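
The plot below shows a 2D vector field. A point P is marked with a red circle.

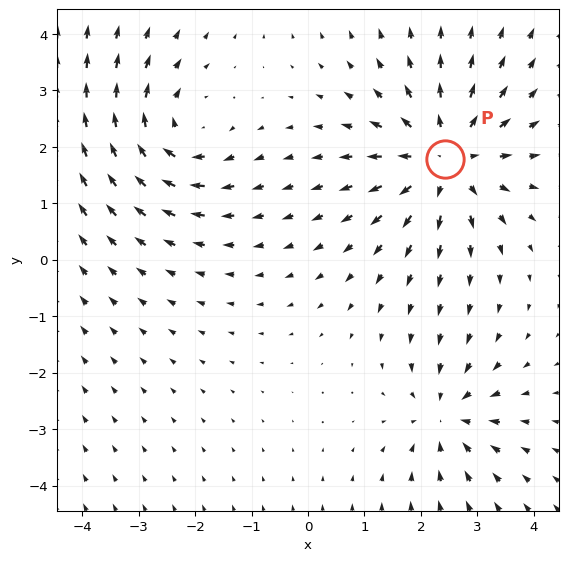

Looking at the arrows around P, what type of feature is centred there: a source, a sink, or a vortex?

At P (2.4, 1.8) the arrows spread outward. Divergence about +5, curl ≈0 — positive divergence with near-zero curl is a source.

source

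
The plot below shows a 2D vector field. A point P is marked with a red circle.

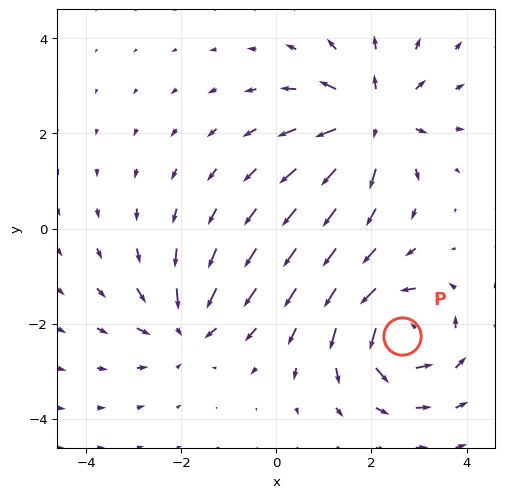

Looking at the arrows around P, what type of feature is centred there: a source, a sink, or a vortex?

At P (2.7, -2.3) the arrows circulate counterclockwise. Divergence ≈0, curl about +4 — near-zero divergence with nonzero curl is a vortex.

vortex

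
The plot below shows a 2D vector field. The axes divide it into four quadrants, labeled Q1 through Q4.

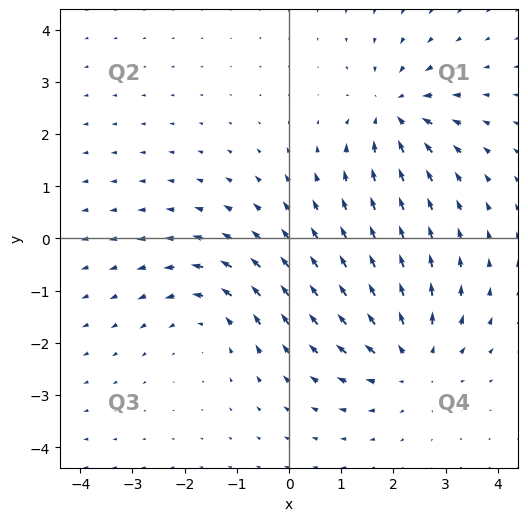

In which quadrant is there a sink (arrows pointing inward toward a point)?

Q1

The sink sits at approximately (2.0, 2.4), which lies in quadrant Q1. The divergence there is about -4, negative as expected for a sink.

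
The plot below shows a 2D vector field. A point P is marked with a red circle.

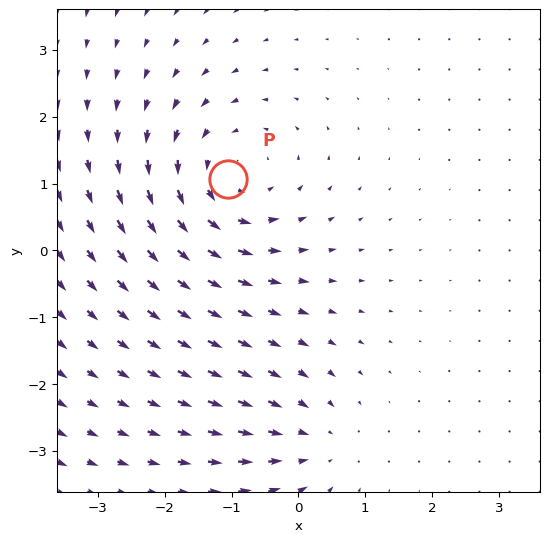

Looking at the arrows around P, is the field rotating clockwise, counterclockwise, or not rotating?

Near P at (-1.0, 1.1) the arrows circulate counterclockwise. The curl (z-component) there is about +4; positive curl means counterclockwise rotation.

counterclockwise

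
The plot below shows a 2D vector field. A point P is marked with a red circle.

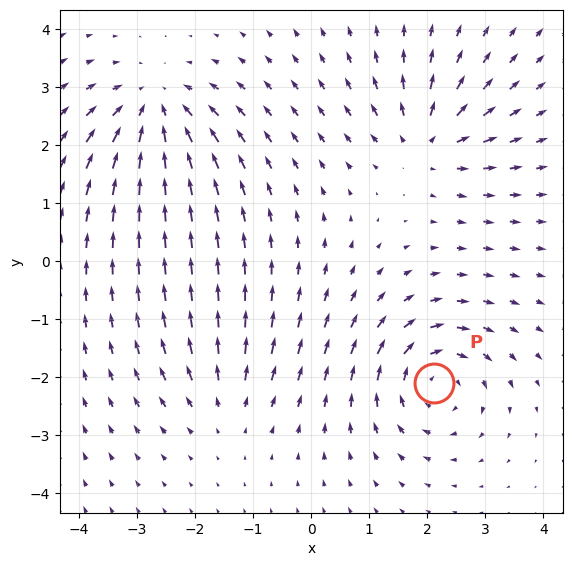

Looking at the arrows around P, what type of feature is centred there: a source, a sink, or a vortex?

At P (2.1, -2.1) the arrows circulate clockwise. Divergence ≈0, curl about -6 — near-zero divergence with nonzero curl is a vortex.

vortex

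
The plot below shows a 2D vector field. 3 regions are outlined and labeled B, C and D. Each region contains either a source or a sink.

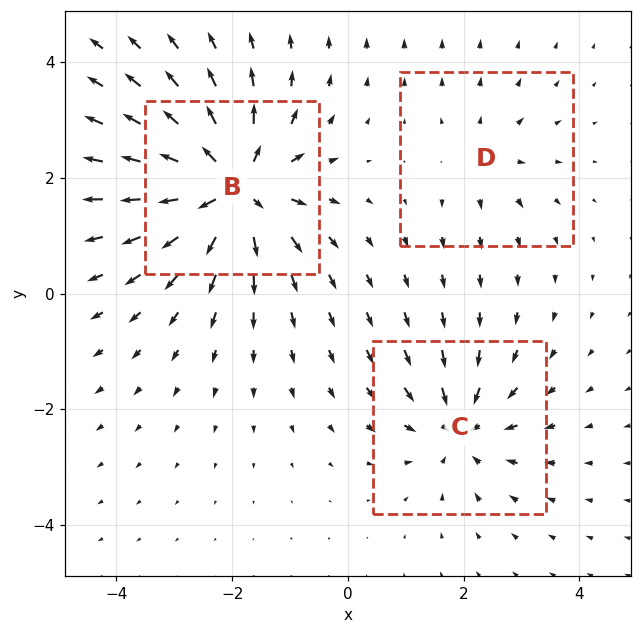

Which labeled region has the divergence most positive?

Divergence at each region's feature centre — B: about +6, C: about -4, D: about +2. Region B is most positive.

B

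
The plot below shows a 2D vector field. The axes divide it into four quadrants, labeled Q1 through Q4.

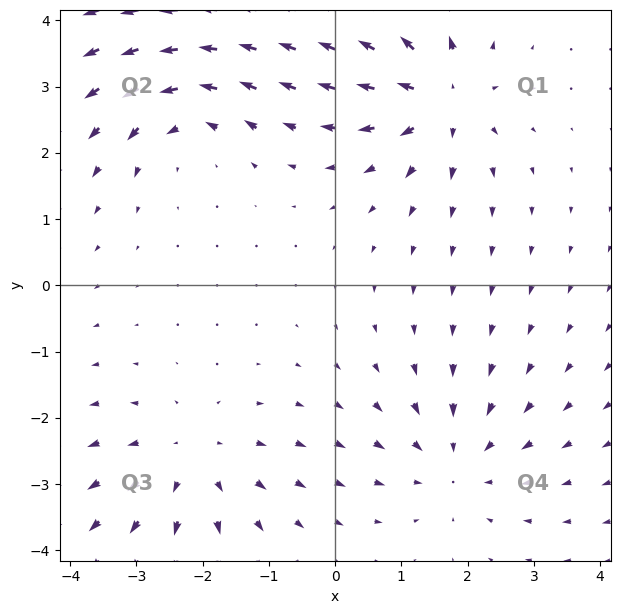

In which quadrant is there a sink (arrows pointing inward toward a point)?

Q4

The sink sits at approximately (1.8, -2.7), which lies in quadrant Q4. The divergence there is about -3, negative as expected for a sink.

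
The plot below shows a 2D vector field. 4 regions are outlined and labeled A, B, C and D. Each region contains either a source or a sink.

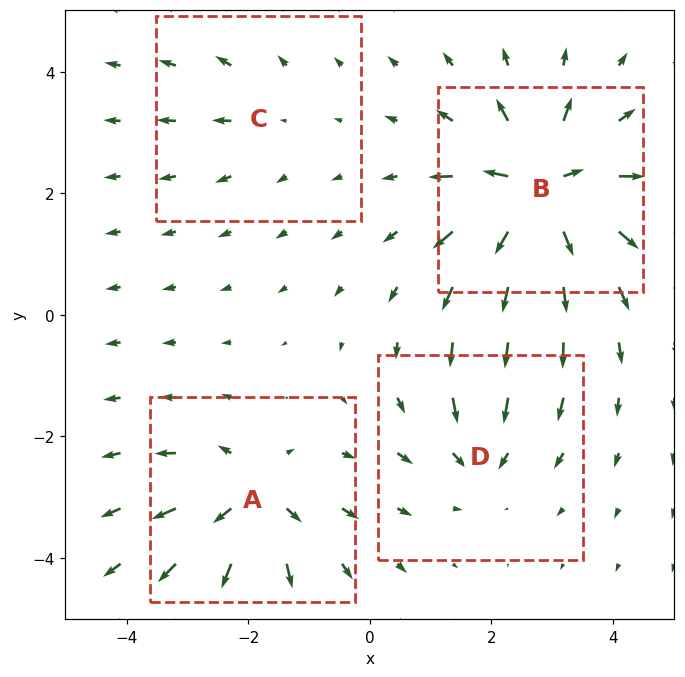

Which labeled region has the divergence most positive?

B

Divergence at each region's feature centre — A: about +6, B: about +9, C: about +2, D: about -4. Region B is most positive.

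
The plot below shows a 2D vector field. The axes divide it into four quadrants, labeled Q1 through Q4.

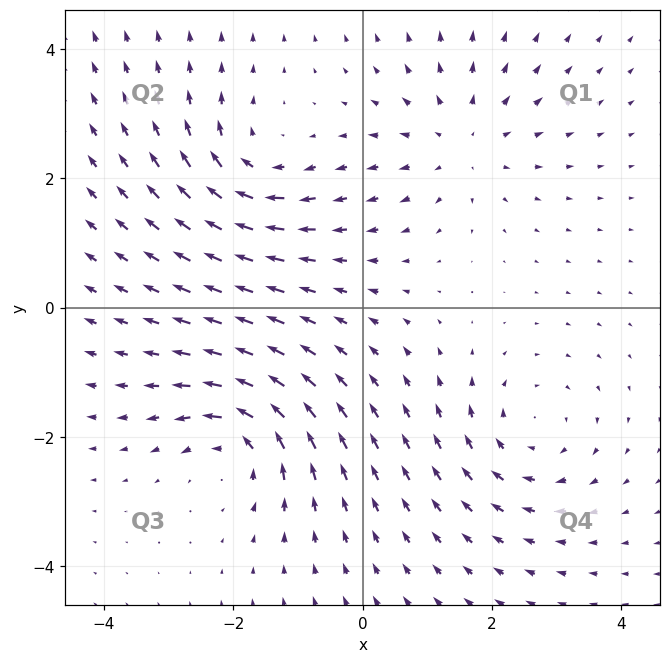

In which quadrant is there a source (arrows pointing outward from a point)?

Q1

The source sits at approximately (1.5, 2.6), which lies in quadrant Q1. The divergence there is about +3, positive as expected for a source.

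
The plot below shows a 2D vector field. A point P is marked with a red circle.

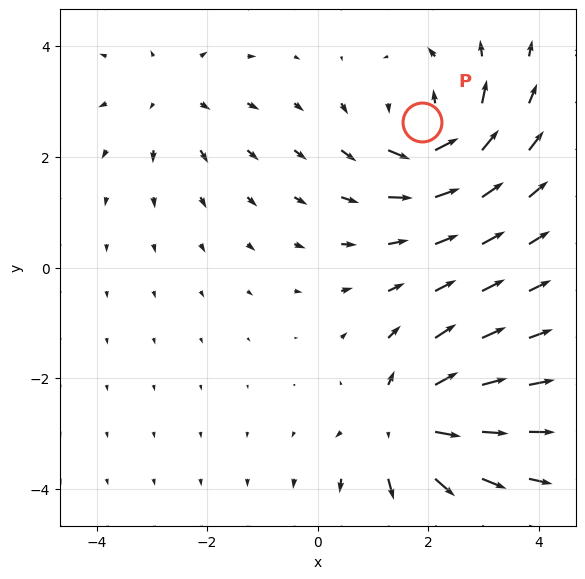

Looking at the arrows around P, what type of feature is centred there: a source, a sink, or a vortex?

At P (1.9, 2.6) the arrows circulate counterclockwise. Divergence ≈0, curl about +5 — near-zero divergence with nonzero curl is a vortex.

vortex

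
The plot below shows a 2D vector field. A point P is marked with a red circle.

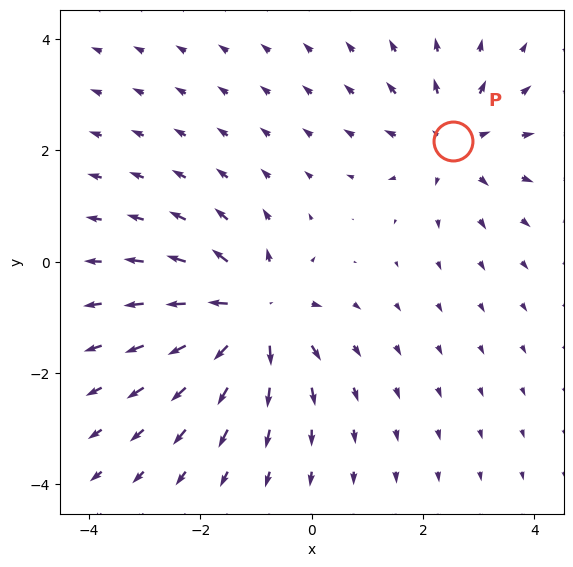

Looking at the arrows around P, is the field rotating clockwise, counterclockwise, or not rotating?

Near P at (2.5, 2.2) the arrows show no circulation. The curl there is ≈0.

not rotating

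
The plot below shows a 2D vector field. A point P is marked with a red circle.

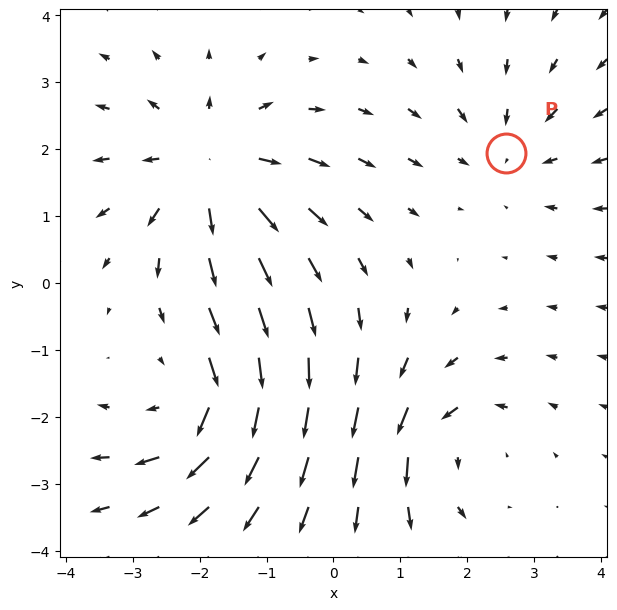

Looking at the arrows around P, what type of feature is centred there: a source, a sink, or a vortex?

At P (2.6, 1.9) the arrows converge inward. Divergence about -2, curl ≈0 — negative divergence with near-zero curl is a sink.

sink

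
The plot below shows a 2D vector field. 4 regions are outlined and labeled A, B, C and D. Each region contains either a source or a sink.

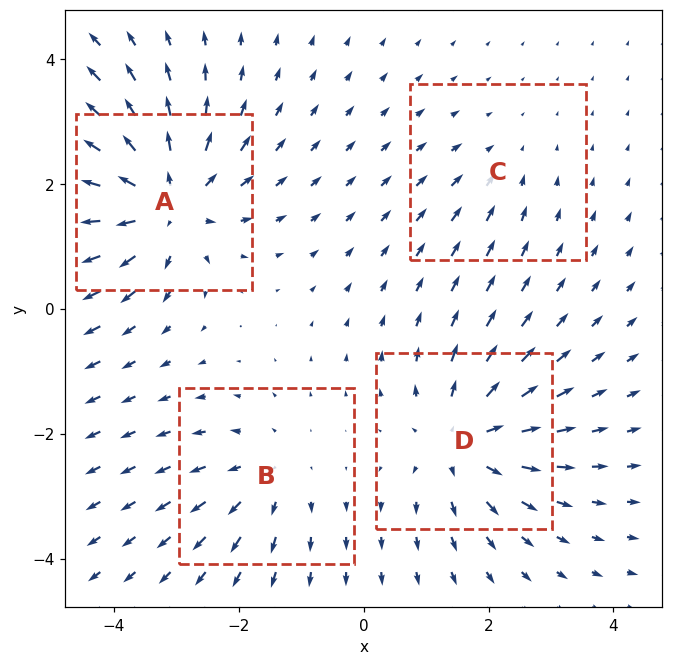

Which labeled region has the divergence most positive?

A

Divergence at each region's feature centre — A: about +7, B: about +4, C: about -2, D: about +5. Region A is most positive.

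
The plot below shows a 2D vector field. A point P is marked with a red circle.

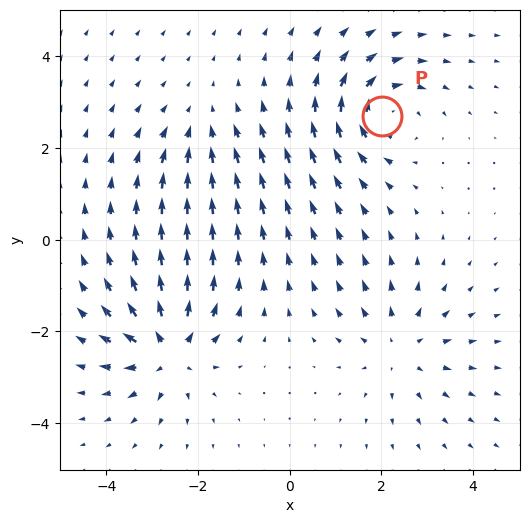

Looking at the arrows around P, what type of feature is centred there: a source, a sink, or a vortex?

At P (2.0, 2.7) the arrows circulate clockwise. Divergence ≈0, curl about -5 — near-zero divergence with nonzero curl is a vortex.

vortex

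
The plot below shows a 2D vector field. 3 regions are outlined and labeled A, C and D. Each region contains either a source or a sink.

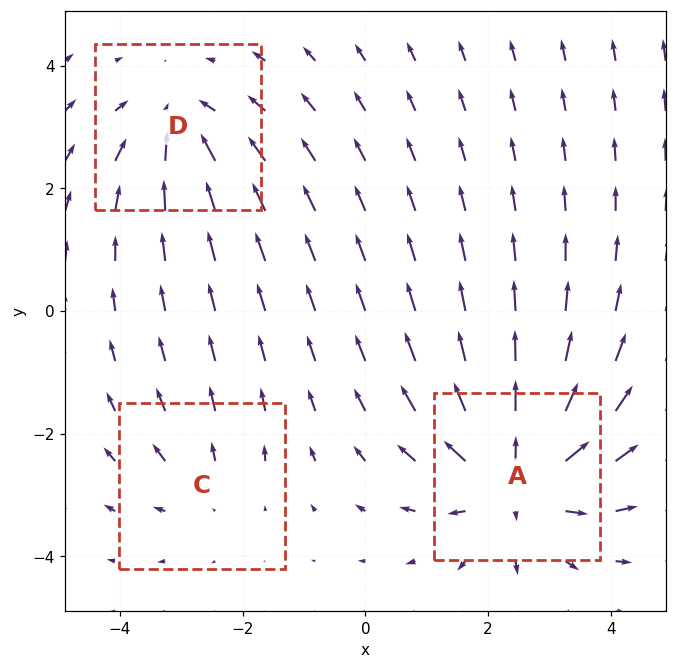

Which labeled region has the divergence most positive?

A

Divergence at each region's feature centre — A: about +5, C: about +2, D: about -3. Region A is most positive.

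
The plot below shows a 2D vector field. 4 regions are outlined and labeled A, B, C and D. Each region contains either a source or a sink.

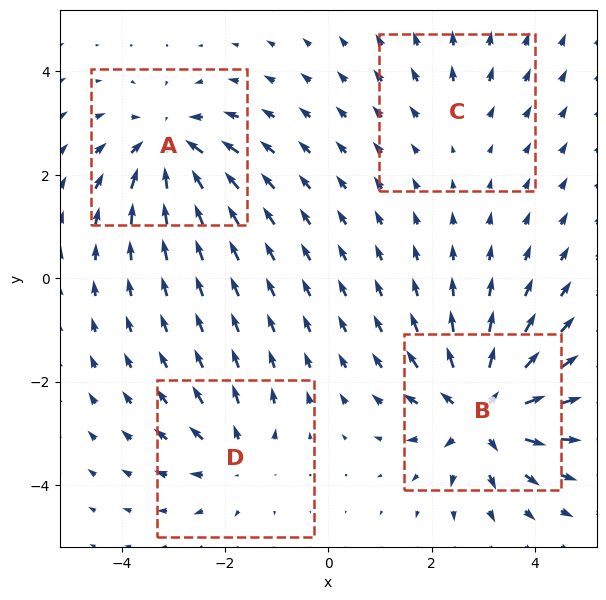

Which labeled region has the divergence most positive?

B

Divergence at each region's feature centre — A: about -6, B: about +7, C: about +2, D: about +4. Region B is most positive.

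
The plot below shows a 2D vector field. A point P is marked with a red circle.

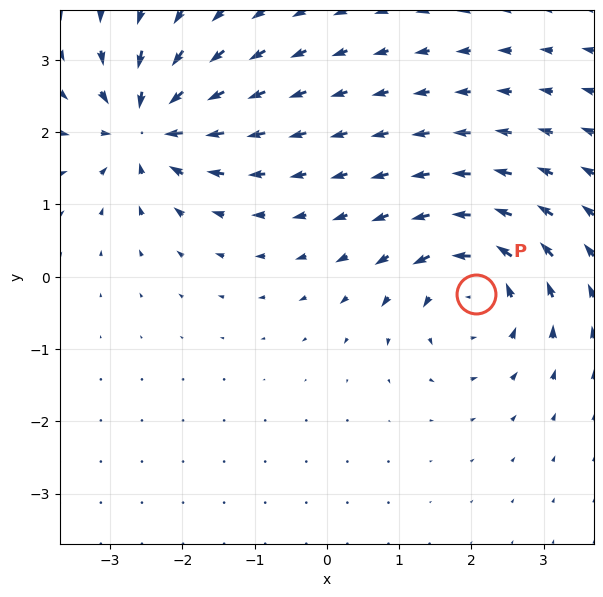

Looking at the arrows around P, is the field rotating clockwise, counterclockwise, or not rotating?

Near P at (2.1, -0.2) the arrows circulate counterclockwise. The curl (z-component) there is about +6; positive curl means counterclockwise rotation.

counterclockwise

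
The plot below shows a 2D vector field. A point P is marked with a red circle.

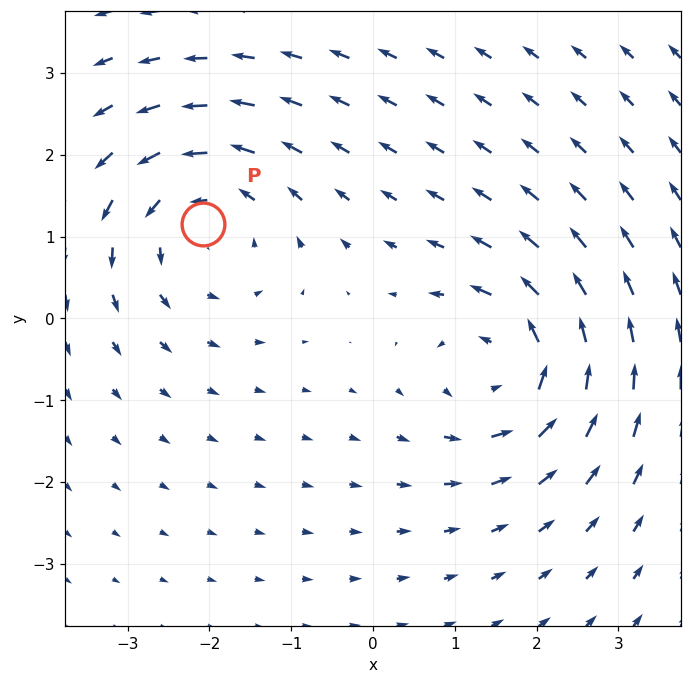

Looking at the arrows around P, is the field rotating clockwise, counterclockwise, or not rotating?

counterclockwise

Near P at (-2.1, 1.1) the arrows circulate counterclockwise. The curl (z-component) there is about +4; positive curl means counterclockwise rotation.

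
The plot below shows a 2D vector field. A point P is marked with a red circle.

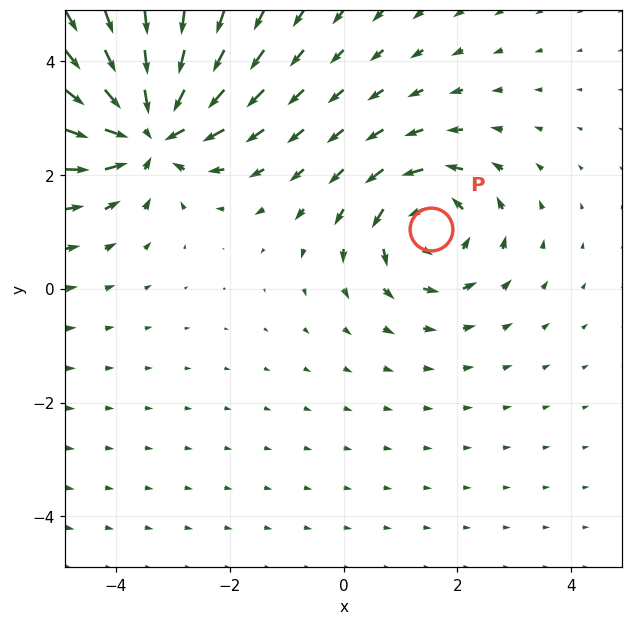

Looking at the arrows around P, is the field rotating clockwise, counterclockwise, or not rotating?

counterclockwise

Near P at (1.5, 1.1) the arrows circulate counterclockwise. The curl (z-component) there is about +3; positive curl means counterclockwise rotation.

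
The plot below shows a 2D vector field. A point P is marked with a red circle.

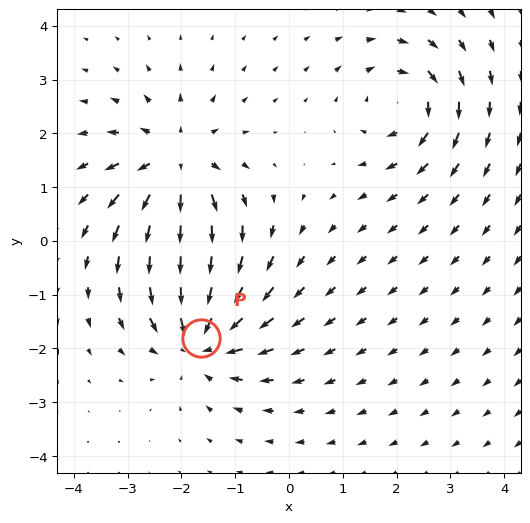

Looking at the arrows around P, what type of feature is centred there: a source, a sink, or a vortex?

At P (-1.6, -1.8) the arrows converge inward. Divergence about -5, curl ≈0 — negative divergence with near-zero curl is a sink.

sink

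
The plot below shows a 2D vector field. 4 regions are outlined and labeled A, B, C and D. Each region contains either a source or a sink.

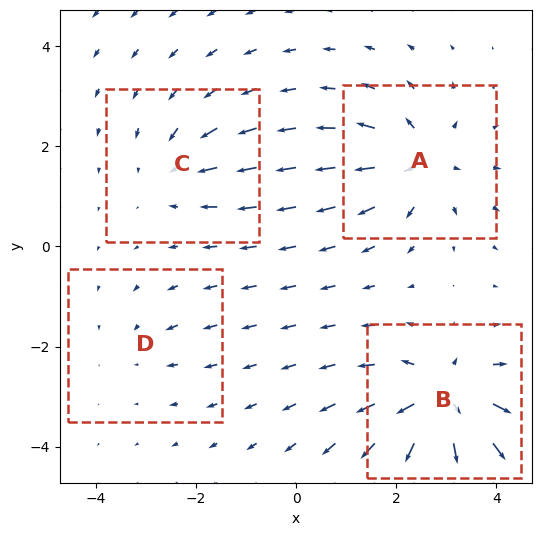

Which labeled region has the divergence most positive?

Divergence at each region's feature centre — A: about +6, B: about +8, C: about -4, D: about -2. Region B is most positive.

B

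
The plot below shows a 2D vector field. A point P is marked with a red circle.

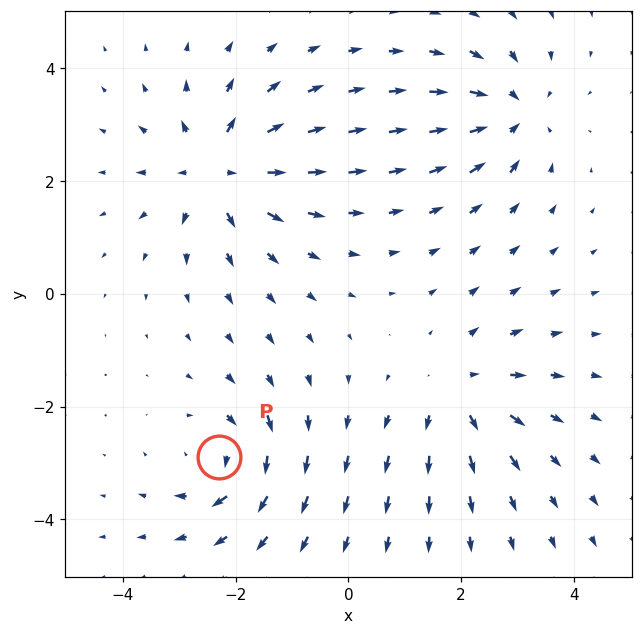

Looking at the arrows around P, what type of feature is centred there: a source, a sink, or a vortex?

At P (-2.3, -2.9) the arrows circulate clockwise. Divergence ≈0, curl about -5 — near-zero divergence with nonzero curl is a vortex.

vortex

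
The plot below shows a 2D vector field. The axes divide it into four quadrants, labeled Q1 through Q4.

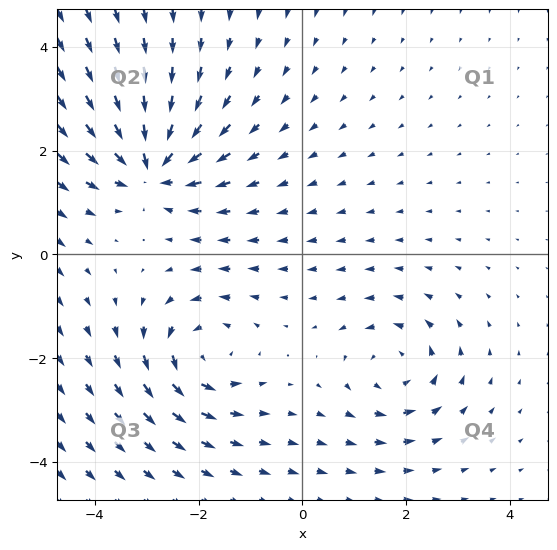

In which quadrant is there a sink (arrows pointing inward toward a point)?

Q2

The sink sits at approximately (-2.9, 1.7), which lies in quadrant Q2. The divergence there is about -6, negative as expected for a sink.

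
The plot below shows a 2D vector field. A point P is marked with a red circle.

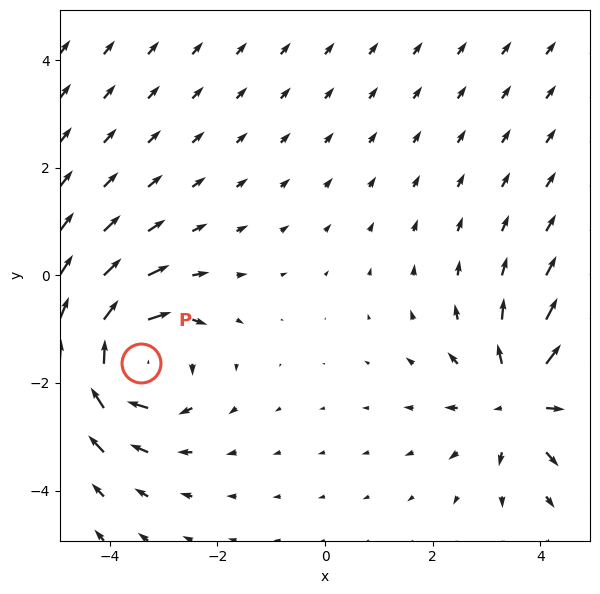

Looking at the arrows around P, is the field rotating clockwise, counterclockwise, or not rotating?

clockwise

Near P at (-3.4, -1.6) the arrows circulate clockwise. The curl (z-component) there is about -4; negative curl means clockwise rotation.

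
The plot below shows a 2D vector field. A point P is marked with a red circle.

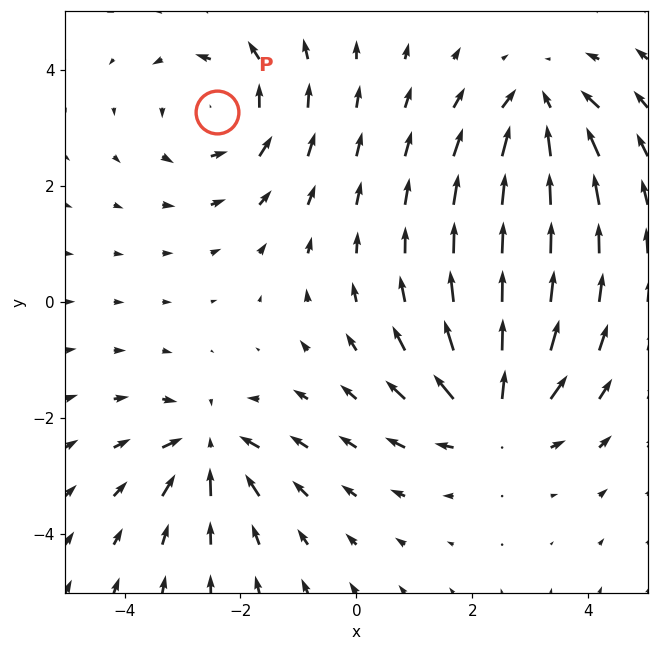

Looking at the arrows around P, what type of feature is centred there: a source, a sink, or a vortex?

At P (-2.4, 3.3) the arrows circulate counterclockwise. Divergence ≈0, curl about +4 — near-zero divergence with nonzero curl is a vortex.

vortex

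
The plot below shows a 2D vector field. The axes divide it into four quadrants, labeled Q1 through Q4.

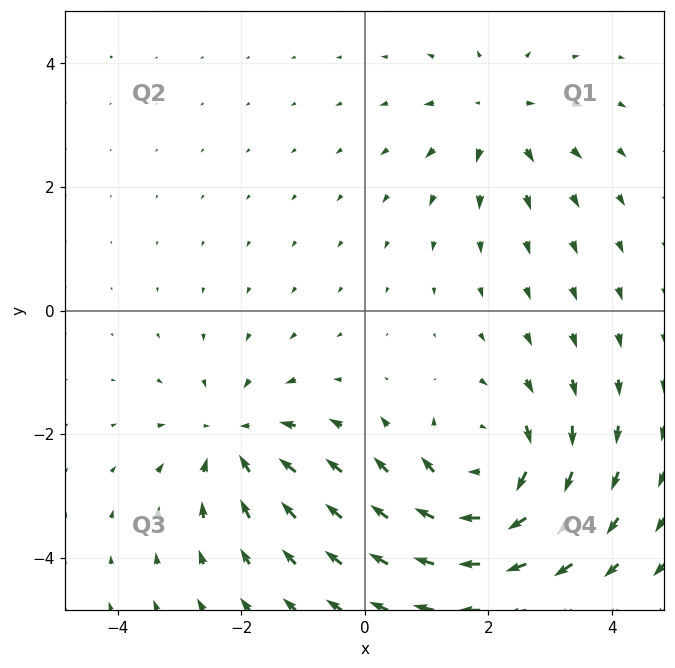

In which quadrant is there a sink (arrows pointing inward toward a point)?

The sink sits at approximately (-2.1, -2.1), which lies in quadrant Q3. The divergence there is about -4, negative as expected for a sink.

Q3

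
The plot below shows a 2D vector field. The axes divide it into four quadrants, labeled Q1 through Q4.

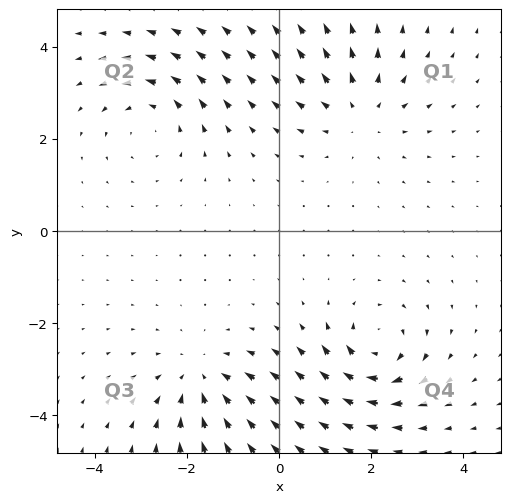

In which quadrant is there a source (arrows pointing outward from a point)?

Q1

The source sits at approximately (1.8, 2.6), which lies in quadrant Q1. The divergence there is about +4, positive as expected for a source.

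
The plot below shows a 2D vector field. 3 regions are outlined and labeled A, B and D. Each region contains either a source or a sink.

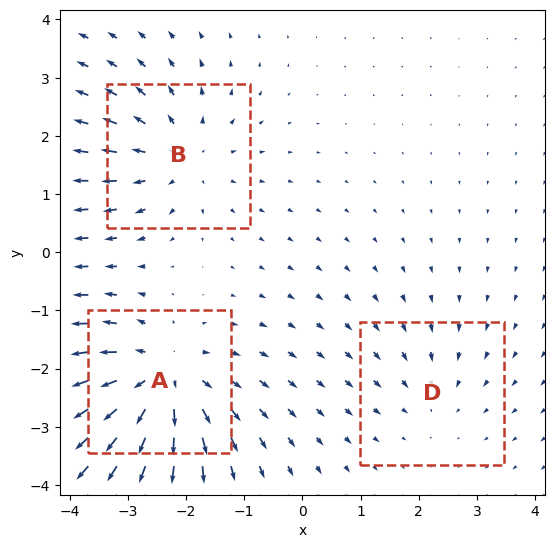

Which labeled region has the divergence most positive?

A

Divergence at each region's feature centre — A: about +5, B: about +3, D: about -2. Region A is most positive.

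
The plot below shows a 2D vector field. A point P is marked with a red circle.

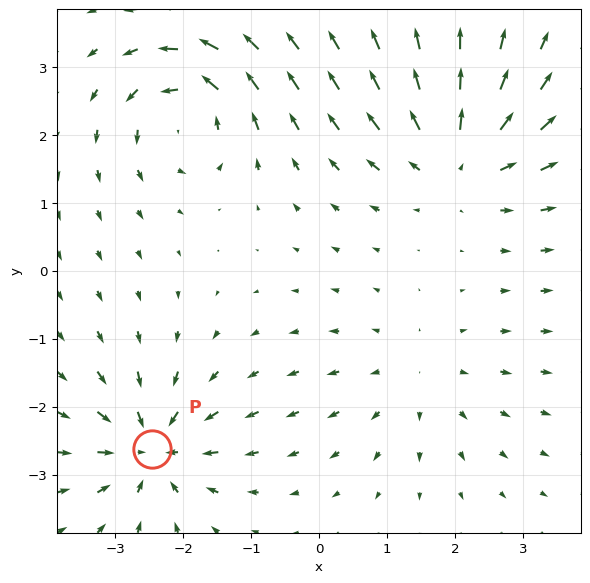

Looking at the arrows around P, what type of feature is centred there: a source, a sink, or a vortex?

At P (-2.5, -2.6) the arrows converge inward. Divergence about -7, curl ≈0 — negative divergence with near-zero curl is a sink.

sink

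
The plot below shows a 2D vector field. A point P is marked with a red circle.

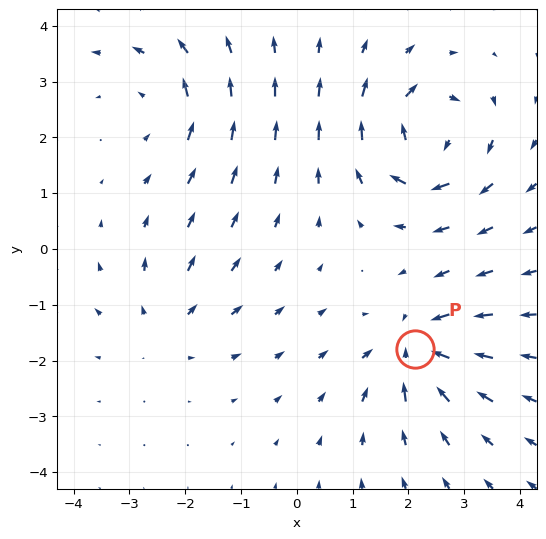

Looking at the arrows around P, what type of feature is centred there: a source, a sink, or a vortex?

At P (2.1, -1.8) the arrows converge inward. Divergence about -6, curl ≈0 — negative divergence with near-zero curl is a sink.

sink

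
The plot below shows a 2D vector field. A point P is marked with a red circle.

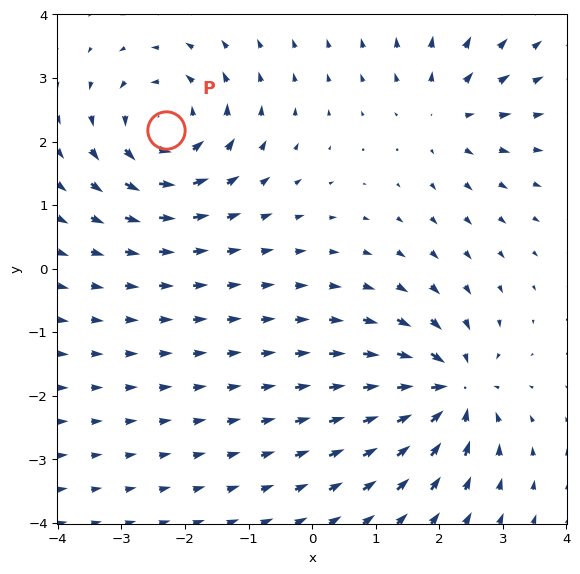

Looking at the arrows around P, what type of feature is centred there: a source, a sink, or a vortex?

vortex

At P (-2.3, 2.2) the arrows circulate counterclockwise. Divergence ≈0, curl about +6 — near-zero divergence with nonzero curl is a vortex.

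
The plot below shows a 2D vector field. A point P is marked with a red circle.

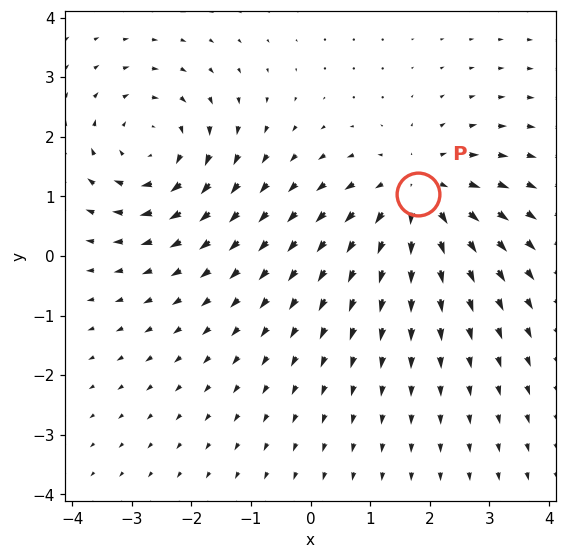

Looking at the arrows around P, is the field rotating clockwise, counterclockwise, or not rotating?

Near P at (1.8, 1.0) the arrows show no circulation. The curl there is ≈0.

not rotating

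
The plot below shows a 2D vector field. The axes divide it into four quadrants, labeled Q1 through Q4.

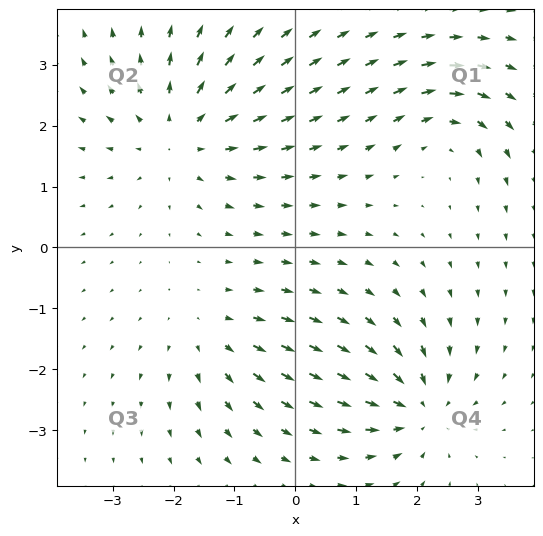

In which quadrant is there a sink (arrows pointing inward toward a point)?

Q4

The sink sits at approximately (2.0, -2.6), which lies in quadrant Q4. The divergence there is about -5, negative as expected for a sink.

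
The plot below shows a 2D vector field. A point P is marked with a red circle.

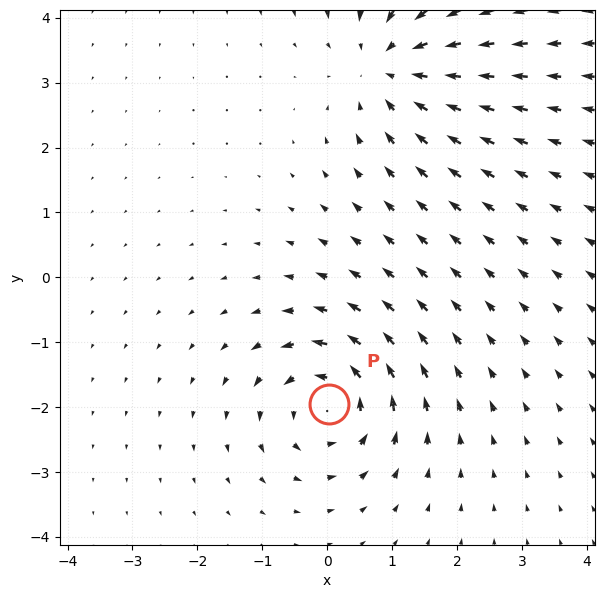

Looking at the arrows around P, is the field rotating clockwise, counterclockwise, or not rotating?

Near P at (0.0, -2.0) the arrows circulate counterclockwise. The curl (z-component) there is about +6; positive curl means counterclockwise rotation.

counterclockwise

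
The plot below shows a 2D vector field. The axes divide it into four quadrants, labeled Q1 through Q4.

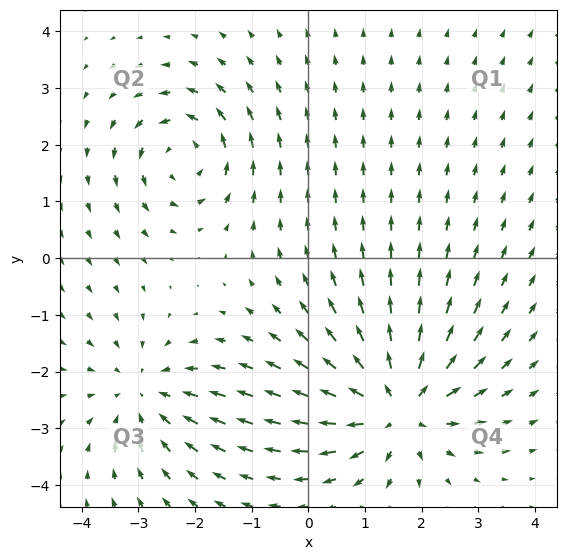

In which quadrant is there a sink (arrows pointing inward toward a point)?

Q3

The sink sits at approximately (-2.9, -2.4), which lies in quadrant Q3. The divergence there is about -3, negative as expected for a sink.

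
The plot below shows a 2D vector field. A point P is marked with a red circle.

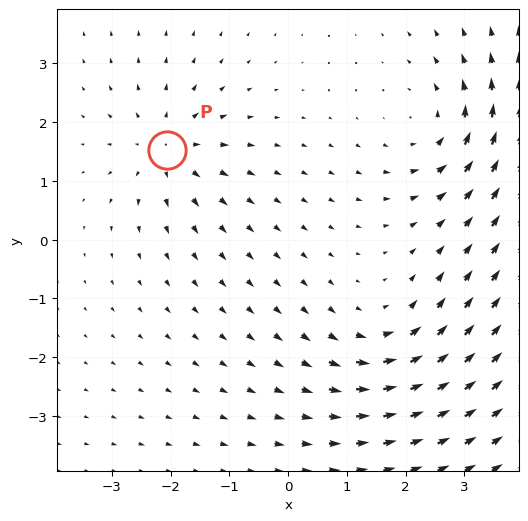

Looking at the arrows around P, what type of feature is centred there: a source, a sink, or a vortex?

At P (-2.1, 1.5) the arrows spread outward. Divergence about +4, curl ≈0 — positive divergence with near-zero curl is a source.

source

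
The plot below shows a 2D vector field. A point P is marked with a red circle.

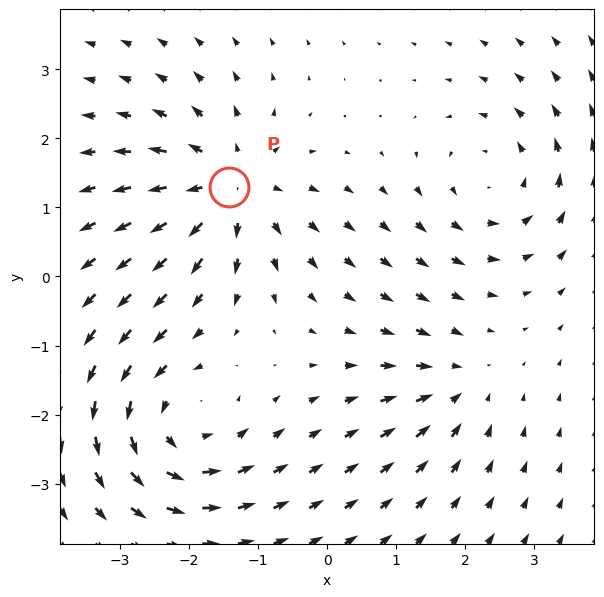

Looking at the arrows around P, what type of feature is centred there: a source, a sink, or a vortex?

At P (-1.4, 1.3) the arrows spread outward. Divergence about +5, curl ≈0 — positive divergence with near-zero curl is a source.

source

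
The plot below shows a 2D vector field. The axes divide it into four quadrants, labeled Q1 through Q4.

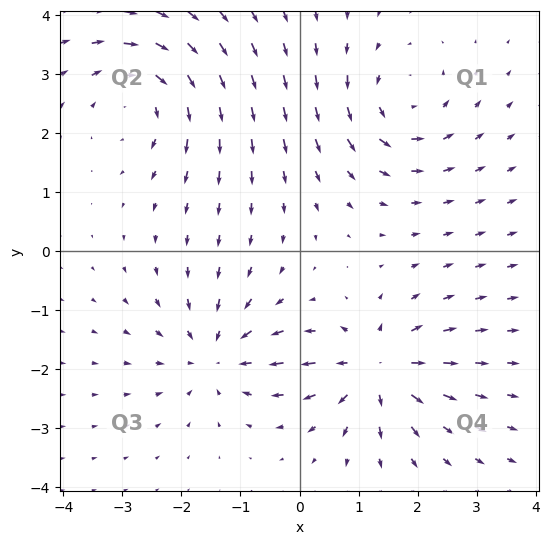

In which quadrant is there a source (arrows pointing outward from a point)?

Q4

The source sits at approximately (1.3, -2.0), which lies in quadrant Q4. The divergence there is about +6, positive as expected for a source.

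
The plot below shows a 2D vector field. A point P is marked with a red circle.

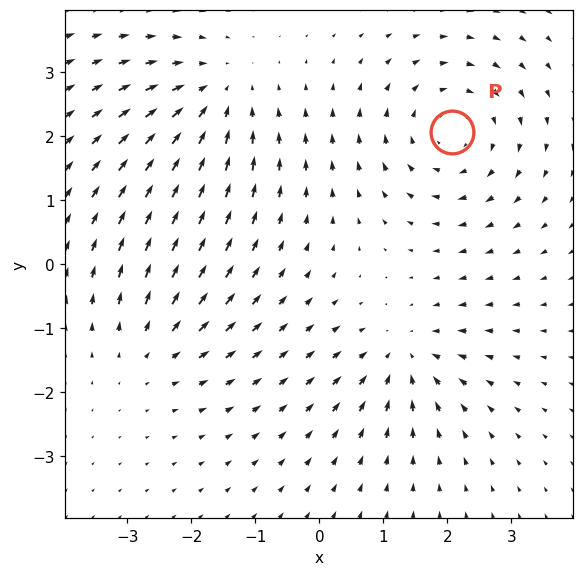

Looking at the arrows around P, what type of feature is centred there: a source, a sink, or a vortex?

At P (2.1, 2.1) the arrows circulate clockwise. Divergence ≈0, curl about -4 — near-zero divergence with nonzero curl is a vortex.

vortex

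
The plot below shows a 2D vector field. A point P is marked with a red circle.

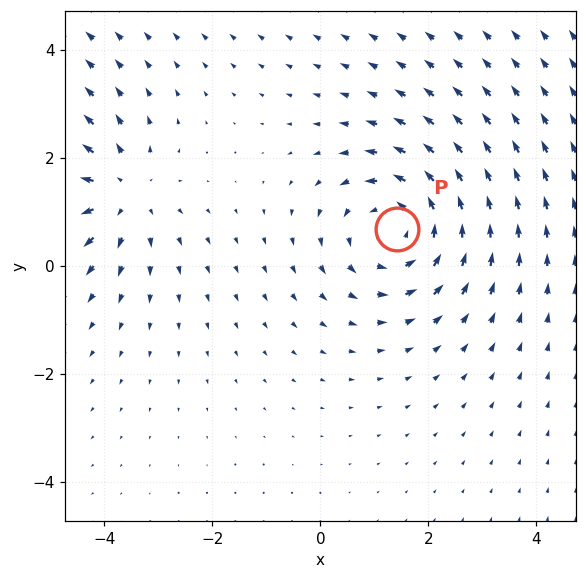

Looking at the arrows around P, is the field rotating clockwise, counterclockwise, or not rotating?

counterclockwise

Near P at (1.4, 0.7) the arrows circulate counterclockwise. The curl (z-component) there is about +4; positive curl means counterclockwise rotation.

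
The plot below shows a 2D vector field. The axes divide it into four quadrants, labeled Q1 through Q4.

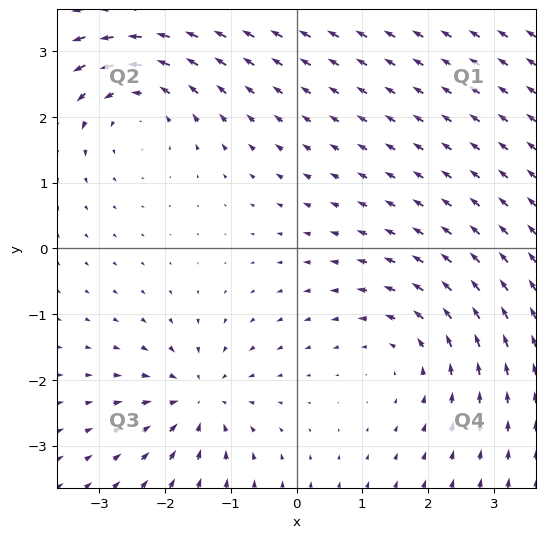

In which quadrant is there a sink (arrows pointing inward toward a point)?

Q3

The sink sits at approximately (-1.5, -2.3), which lies in quadrant Q3. The divergence there is about -4, negative as expected for a sink.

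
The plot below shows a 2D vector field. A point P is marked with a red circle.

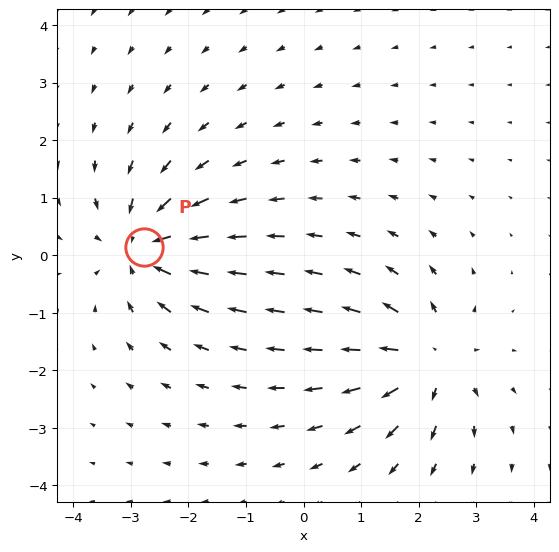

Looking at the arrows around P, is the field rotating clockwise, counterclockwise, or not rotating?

not rotating

Near P at (-2.8, 0.2) the arrows show no circulation. The curl there is ≈0.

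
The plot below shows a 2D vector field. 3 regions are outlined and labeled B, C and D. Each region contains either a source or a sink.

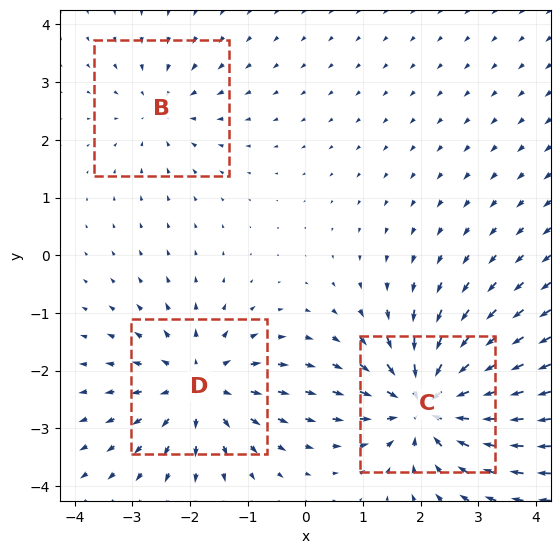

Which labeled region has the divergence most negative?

Divergence at each region's feature centre — B: about -2, C: about -5, D: about +4. Region C is most negative.

C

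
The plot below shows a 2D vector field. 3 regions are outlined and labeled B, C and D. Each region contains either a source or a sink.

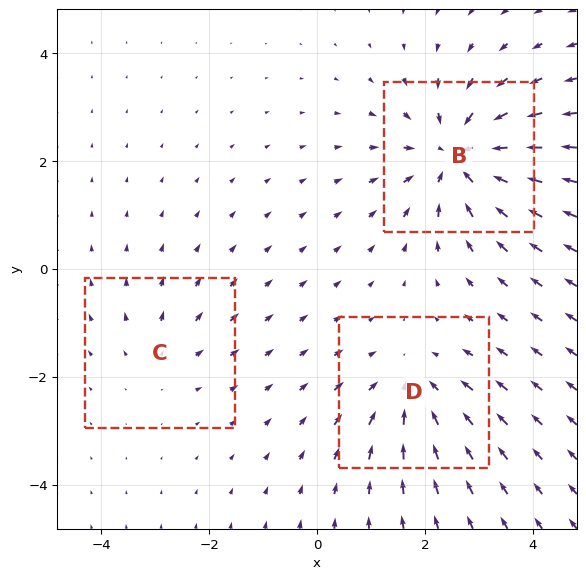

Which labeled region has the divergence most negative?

B

Divergence at each region's feature centre — B: about -5, C: about +2, D: about -3. Region B is most negative.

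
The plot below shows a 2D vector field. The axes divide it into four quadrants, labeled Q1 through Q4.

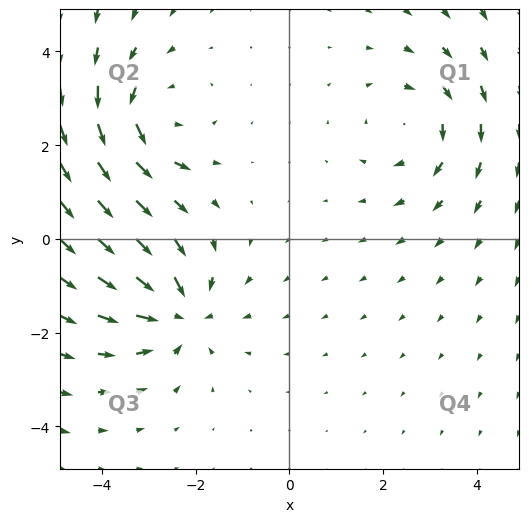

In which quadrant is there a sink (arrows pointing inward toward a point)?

The sink sits at approximately (-2.4, -1.6), which lies in quadrant Q3. The divergence there is about -4, negative as expected for a sink.

Q3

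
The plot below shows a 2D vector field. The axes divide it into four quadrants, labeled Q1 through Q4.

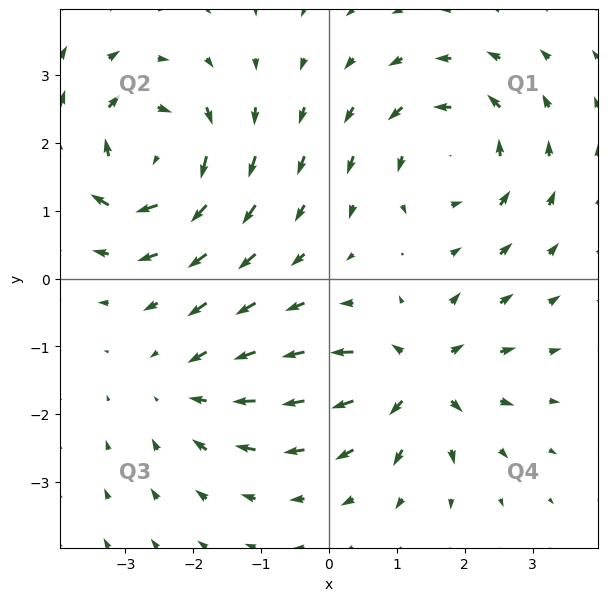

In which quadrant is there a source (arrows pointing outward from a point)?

Q4

The source sits at approximately (1.3, -1.5), which lies in quadrant Q4. The divergence there is about +6, positive as expected for a source.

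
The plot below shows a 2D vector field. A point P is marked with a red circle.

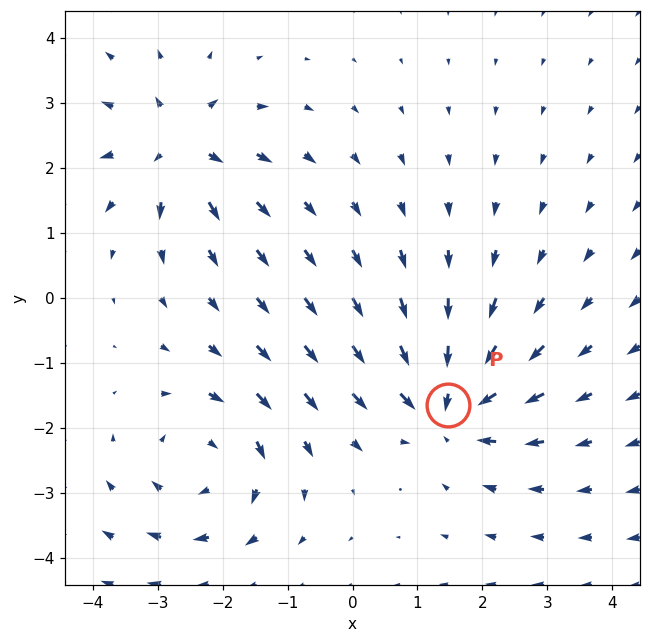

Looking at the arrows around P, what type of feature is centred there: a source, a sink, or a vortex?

At P (1.5, -1.7) the arrows converge inward. Divergence about -5, curl ≈0 — negative divergence with near-zero curl is a sink.

sink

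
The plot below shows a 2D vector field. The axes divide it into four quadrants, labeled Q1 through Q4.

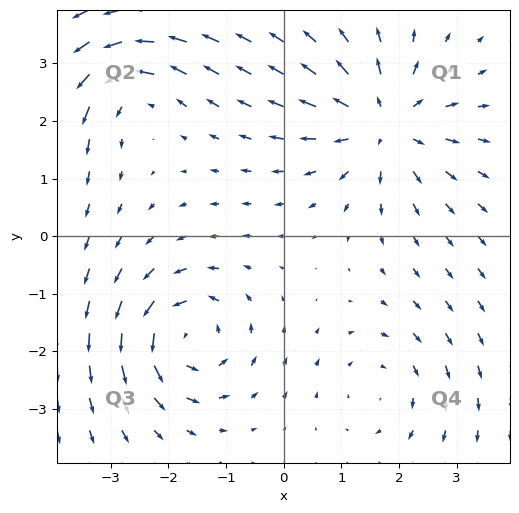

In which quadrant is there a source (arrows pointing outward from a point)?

Q1

The source sits at approximately (1.7, 2.0), which lies in quadrant Q1. The divergence there is about +5, positive as expected for a source.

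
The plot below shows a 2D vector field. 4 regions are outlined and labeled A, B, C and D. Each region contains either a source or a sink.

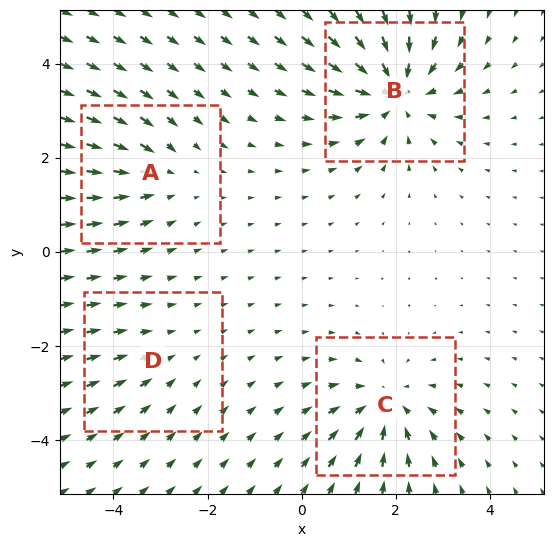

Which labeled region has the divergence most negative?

B

Divergence at each region's feature centre — A: about -3, B: about -7, C: about -5, D: about -2. Region B is most negative.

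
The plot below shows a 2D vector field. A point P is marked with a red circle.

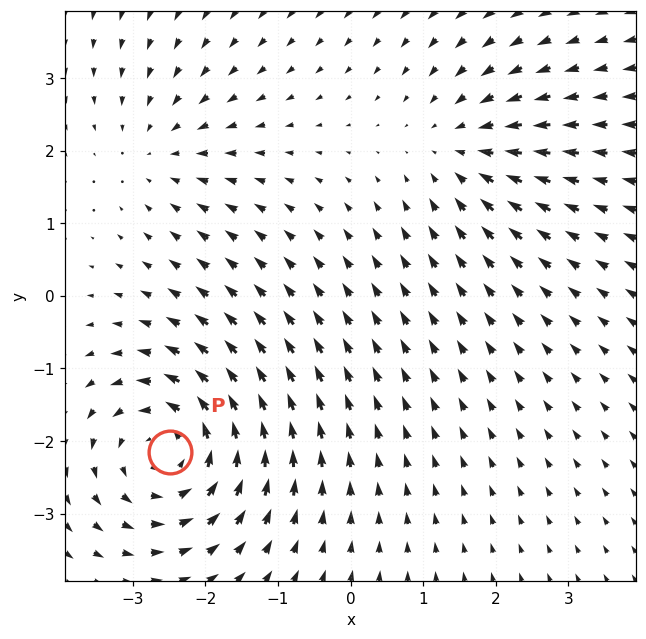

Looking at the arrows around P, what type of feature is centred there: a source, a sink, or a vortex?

vortex

At P (-2.5, -2.2) the arrows circulate counterclockwise. Divergence ≈0, curl about +5 — near-zero divergence with nonzero curl is a vortex.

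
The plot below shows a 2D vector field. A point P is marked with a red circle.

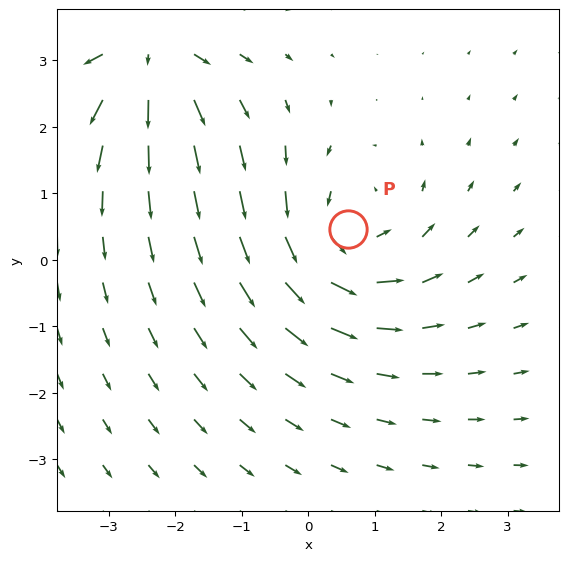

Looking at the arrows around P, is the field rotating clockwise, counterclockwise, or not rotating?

Near P at (0.6, 0.5) the arrows circulate counterclockwise. The curl (z-component) there is about +5; positive curl means counterclockwise rotation.

counterclockwise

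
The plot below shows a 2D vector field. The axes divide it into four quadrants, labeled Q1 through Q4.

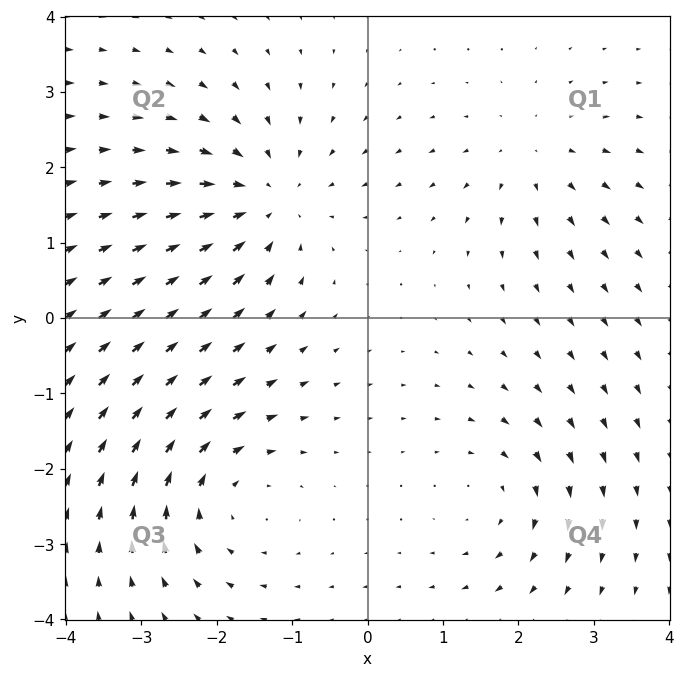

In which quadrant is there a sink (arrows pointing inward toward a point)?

The sink sits at approximately (-1.4, 1.6), which lies in quadrant Q2. The divergence there is about -4, negative as expected for a sink.

Q2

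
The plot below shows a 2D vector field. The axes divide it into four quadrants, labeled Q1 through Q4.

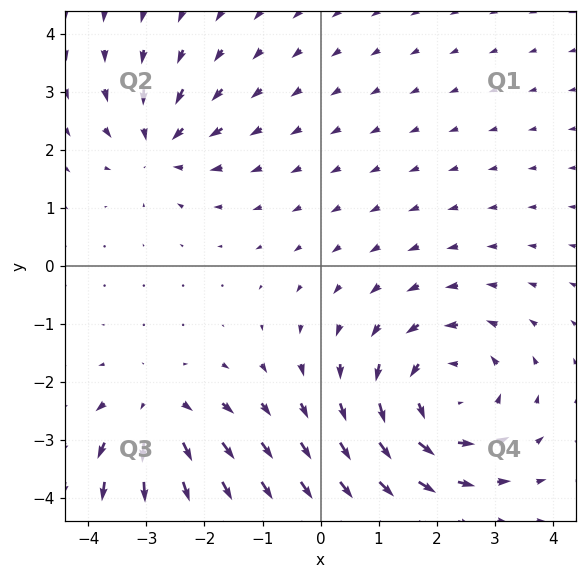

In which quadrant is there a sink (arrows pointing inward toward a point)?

Q2

The sink sits at approximately (-2.8, 2.1), which lies in quadrant Q2. The divergence there is about -4, negative as expected for a sink.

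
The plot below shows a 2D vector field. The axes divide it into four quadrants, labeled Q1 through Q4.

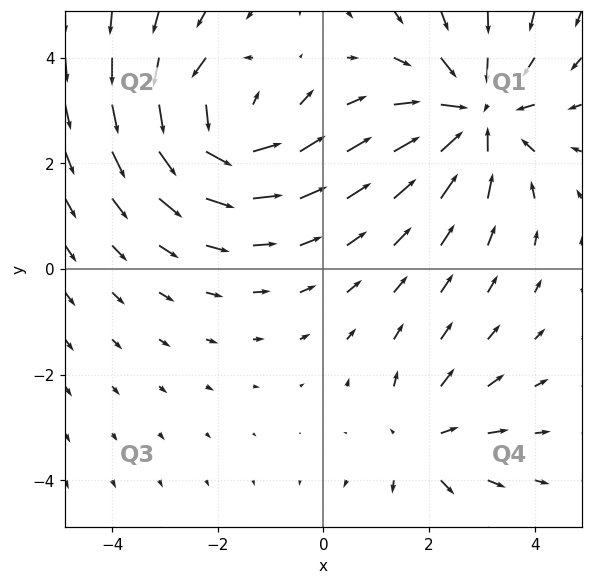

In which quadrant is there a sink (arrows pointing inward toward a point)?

The sink sits at approximately (2.9, 2.9), which lies in quadrant Q1. The divergence there is about -4, negative as expected for a sink.

Q1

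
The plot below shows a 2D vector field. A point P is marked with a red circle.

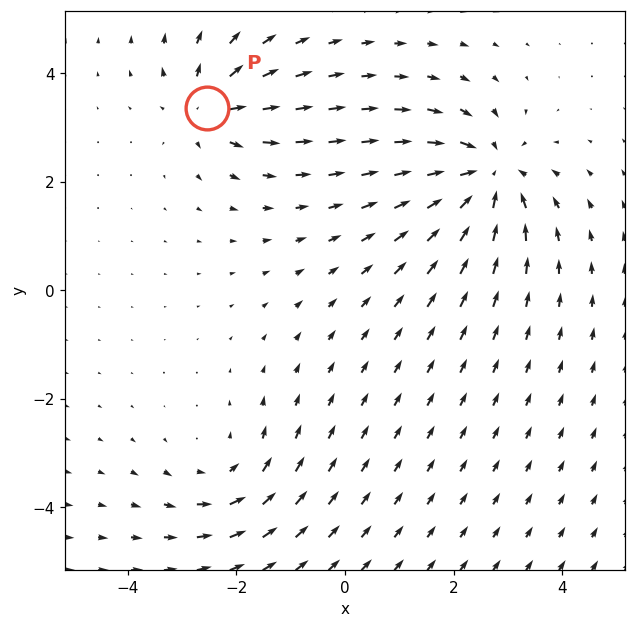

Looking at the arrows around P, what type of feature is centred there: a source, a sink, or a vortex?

source

At P (-2.5, 3.4) the arrows spread outward. Divergence about +5, curl ≈0 — positive divergence with near-zero curl is a source.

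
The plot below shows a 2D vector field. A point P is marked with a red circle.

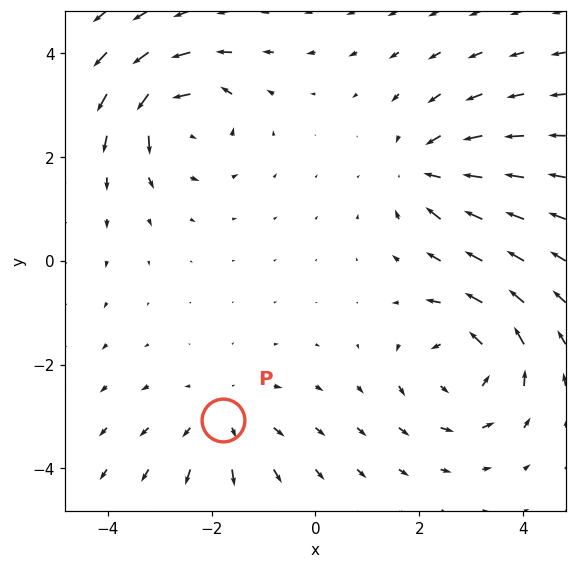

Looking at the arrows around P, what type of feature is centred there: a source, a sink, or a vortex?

At P (-1.8, -3.1) the arrows spread outward. Divergence about +2, curl ≈0 — positive divergence with near-zero curl is a source.

source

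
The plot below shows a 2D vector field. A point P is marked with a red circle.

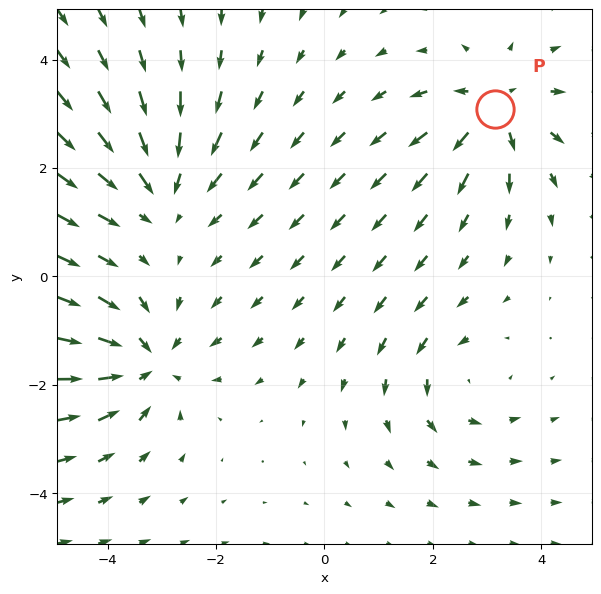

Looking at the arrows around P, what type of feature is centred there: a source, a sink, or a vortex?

At P (3.1, 3.1) the arrows spread outward. Divergence about +4, curl ≈0 — positive divergence with near-zero curl is a source.

source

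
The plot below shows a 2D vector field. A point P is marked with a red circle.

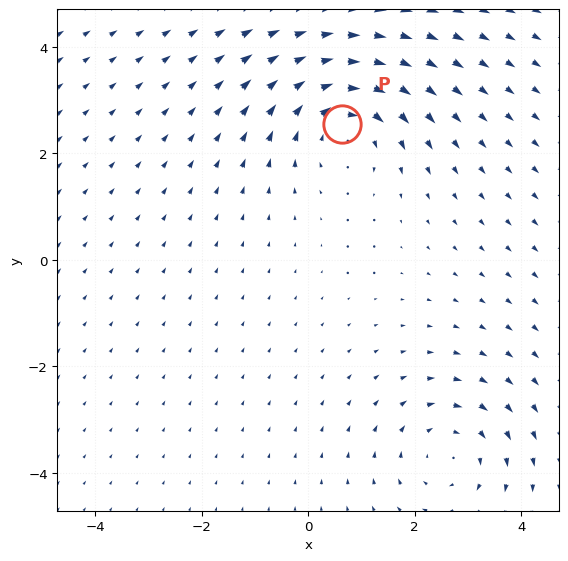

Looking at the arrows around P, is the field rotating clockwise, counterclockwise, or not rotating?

clockwise

Near P at (0.6, 2.6) the arrows circulate clockwise. The curl (z-component) there is about -3; negative curl means clockwise rotation.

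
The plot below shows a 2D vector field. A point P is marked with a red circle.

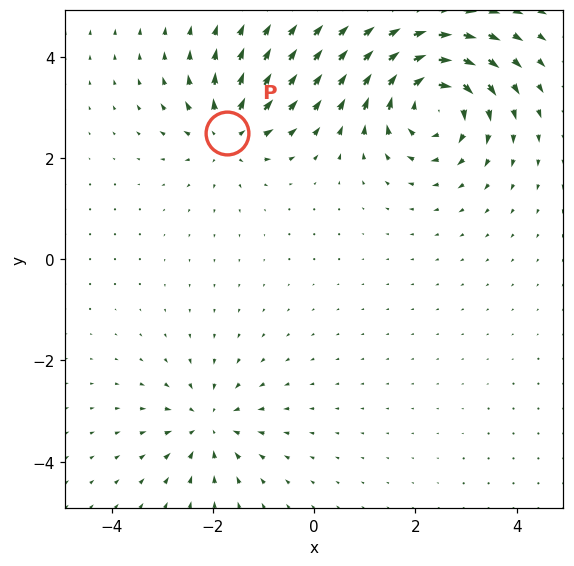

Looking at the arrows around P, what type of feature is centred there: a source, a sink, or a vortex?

source

At P (-1.7, 2.5) the arrows spread outward. Divergence about +4, curl ≈0 — positive divergence with near-zero curl is a source.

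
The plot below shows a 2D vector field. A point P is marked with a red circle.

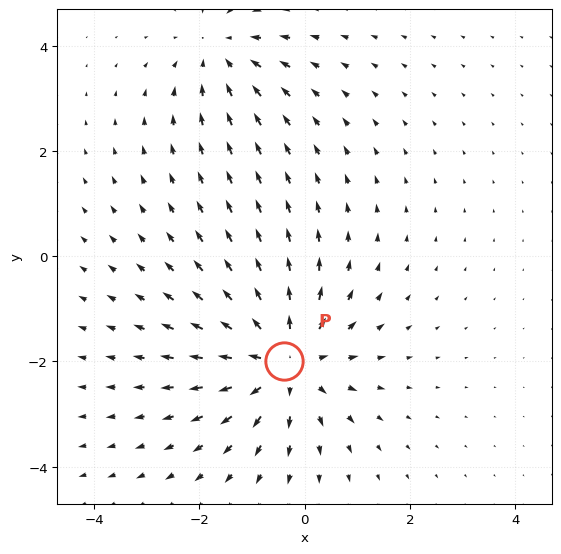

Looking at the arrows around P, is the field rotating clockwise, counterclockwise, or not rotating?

Near P at (-0.4, -2.0) the arrows show no circulation. The curl there is ≈0.

not rotating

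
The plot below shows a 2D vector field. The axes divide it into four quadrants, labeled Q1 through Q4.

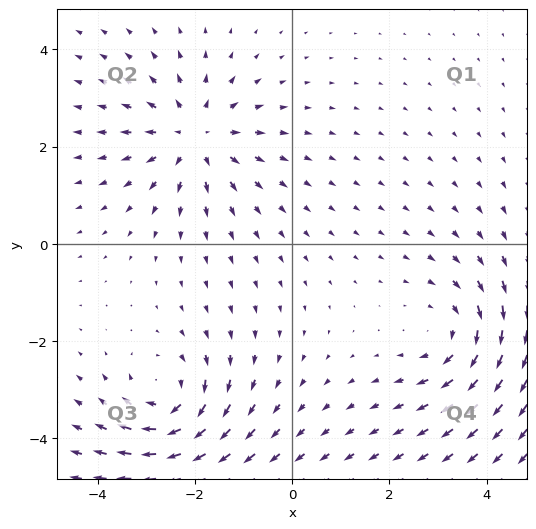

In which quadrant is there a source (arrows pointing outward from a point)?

The source sits at approximately (-2.0, 2.2), which lies in quadrant Q2. The divergence there is about +4, positive as expected for a source.

Q2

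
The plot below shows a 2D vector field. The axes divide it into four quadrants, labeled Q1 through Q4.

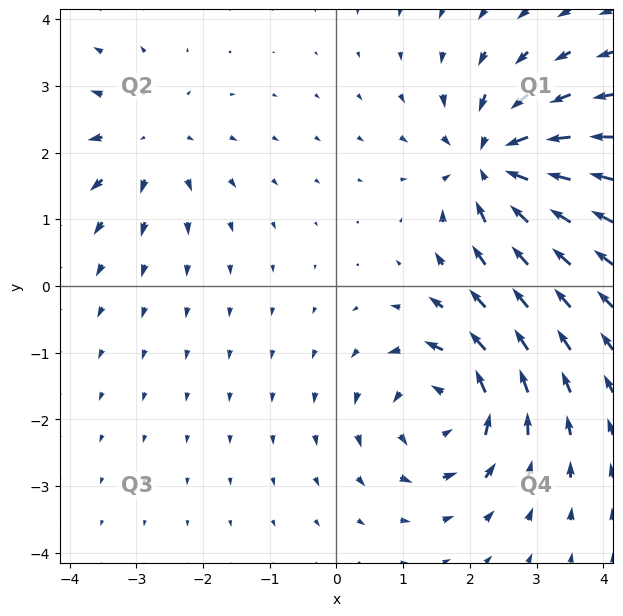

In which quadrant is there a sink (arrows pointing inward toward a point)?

Q1

The sink sits at approximately (2.4, 1.8), which lies in quadrant Q1. The divergence there is about -6, negative as expected for a sink.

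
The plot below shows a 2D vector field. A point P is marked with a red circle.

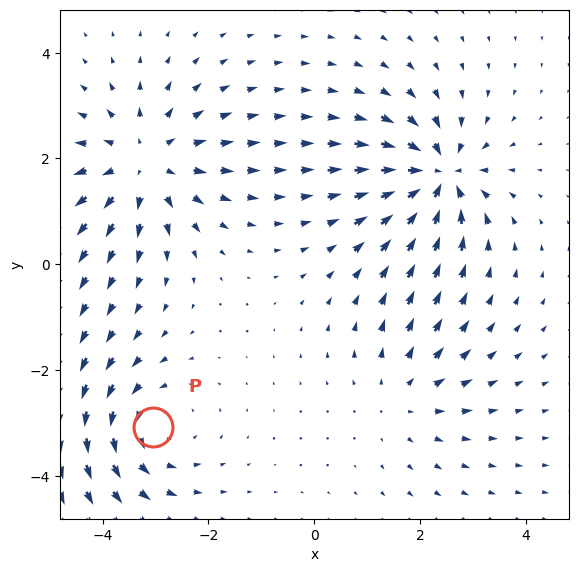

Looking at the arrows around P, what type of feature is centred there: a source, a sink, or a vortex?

At P (-3.1, -3.1) the arrows circulate counterclockwise. Divergence ≈0, curl about +4 — near-zero divergence with nonzero curl is a vortex.

vortex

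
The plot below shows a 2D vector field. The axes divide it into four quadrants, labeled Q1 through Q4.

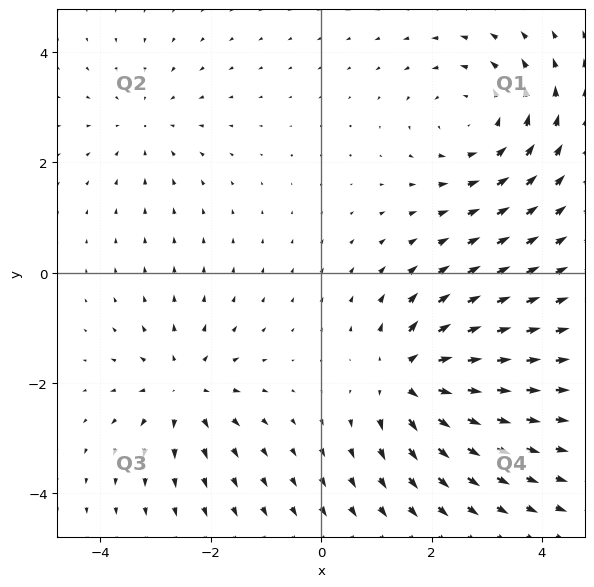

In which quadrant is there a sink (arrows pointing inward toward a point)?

The sink sits at approximately (-3.2, 2.7), which lies in quadrant Q2. The divergence there is about -2, negative as expected for a sink.

Q2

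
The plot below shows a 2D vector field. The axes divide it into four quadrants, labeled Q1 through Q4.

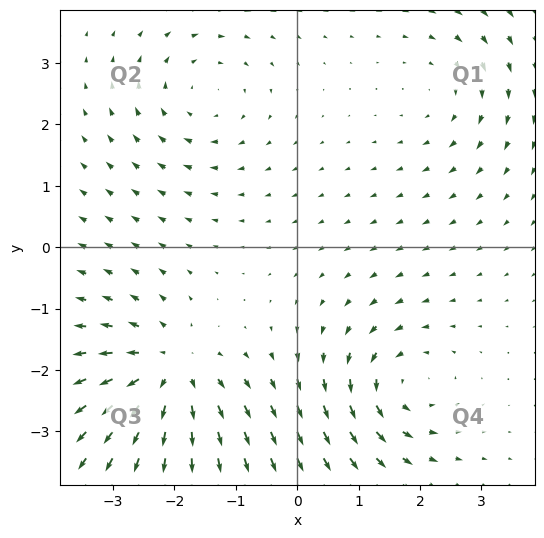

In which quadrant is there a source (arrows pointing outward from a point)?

Q3

The source sits at approximately (-2.1, -2.0), which lies in quadrant Q3. The divergence there is about +6, positive as expected for a source.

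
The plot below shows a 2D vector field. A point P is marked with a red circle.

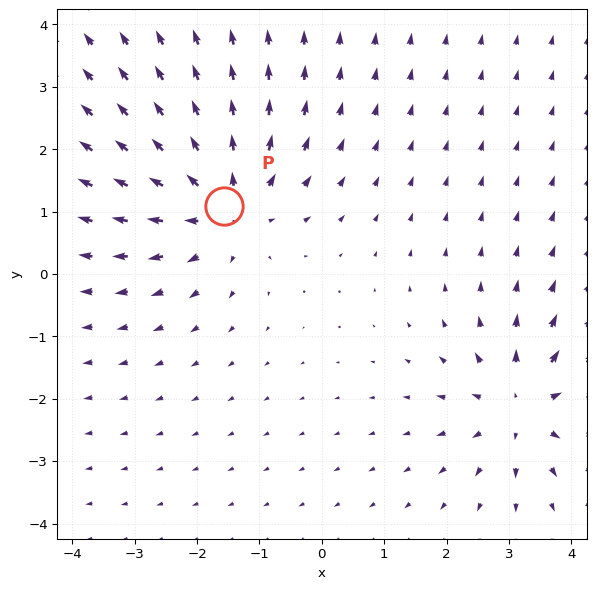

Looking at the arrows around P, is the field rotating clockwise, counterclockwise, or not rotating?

Near P at (-1.6, 1.1) the arrows show no circulation. The curl there is ≈0.

not rotating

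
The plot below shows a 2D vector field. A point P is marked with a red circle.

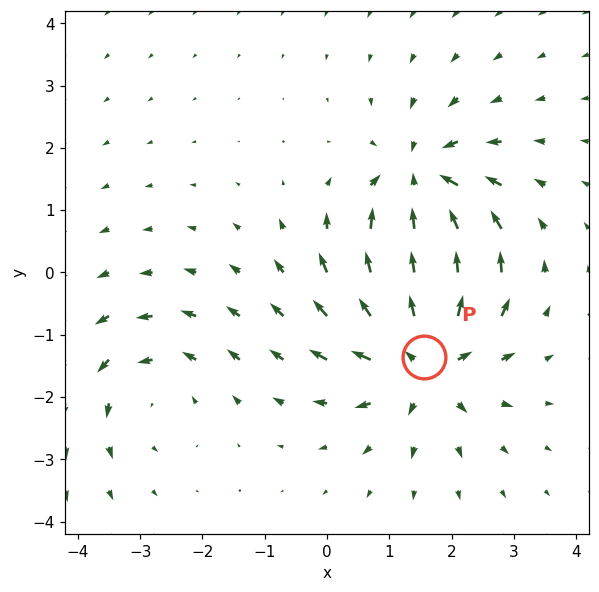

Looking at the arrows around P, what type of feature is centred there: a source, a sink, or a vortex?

At P (1.6, -1.4) the arrows spread outward. Divergence about +5, curl ≈0 — positive divergence with near-zero curl is a source.

source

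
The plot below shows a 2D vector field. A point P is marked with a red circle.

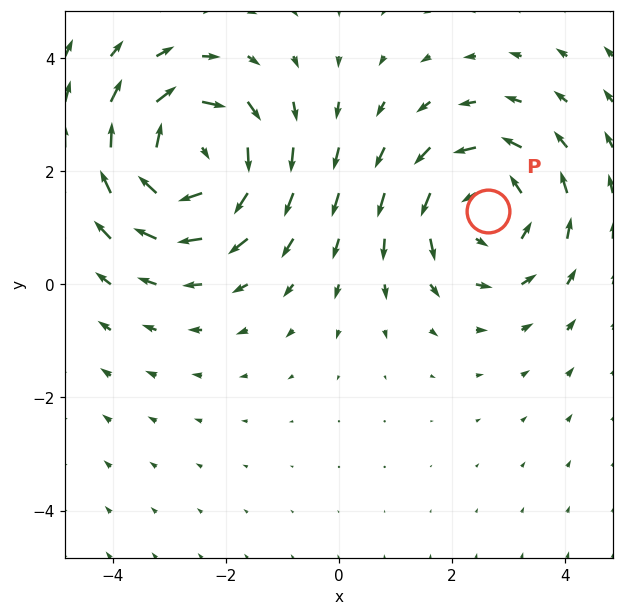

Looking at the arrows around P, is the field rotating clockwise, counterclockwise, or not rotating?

counterclockwise

Near P at (2.6, 1.3) the arrows circulate counterclockwise. The curl (z-component) there is about +3; positive curl means counterclockwise rotation.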